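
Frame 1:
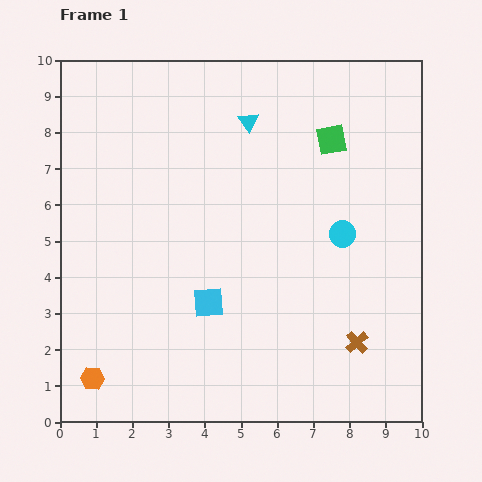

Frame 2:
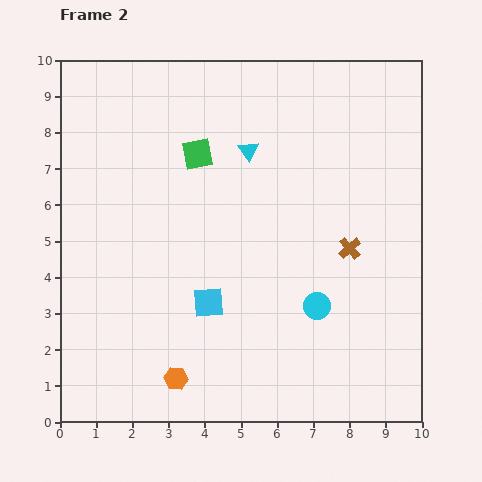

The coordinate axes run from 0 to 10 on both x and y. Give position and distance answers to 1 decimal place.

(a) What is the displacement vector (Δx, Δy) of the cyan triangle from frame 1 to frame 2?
(0.0, -0.8)

The cyan triangle was at (5.2, 8.3) in frame 1 and (5.2, 7.5) in frame 2.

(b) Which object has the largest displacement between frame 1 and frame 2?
the green square

(moved 3.7; next 2.6)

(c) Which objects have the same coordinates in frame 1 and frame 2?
the cyan square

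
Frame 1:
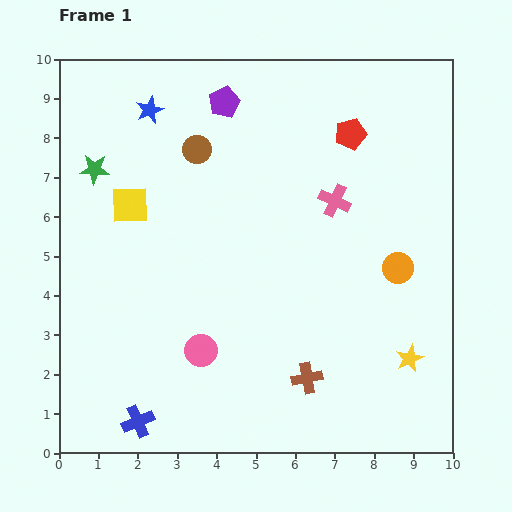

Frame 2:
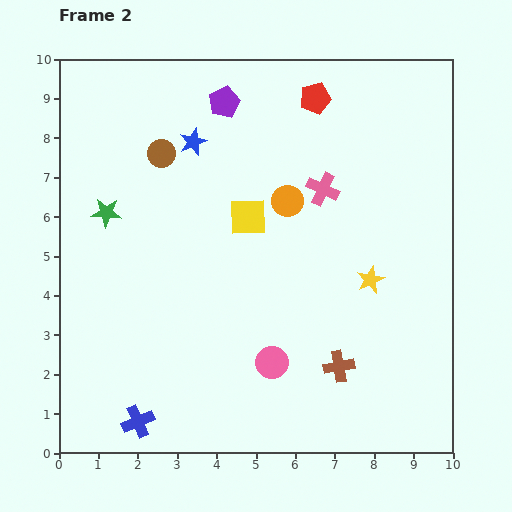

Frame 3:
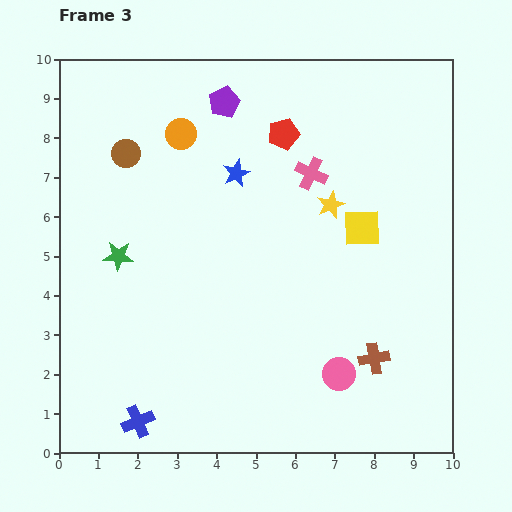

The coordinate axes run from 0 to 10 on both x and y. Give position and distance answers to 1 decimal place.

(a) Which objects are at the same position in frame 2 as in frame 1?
the purple pentagon, the blue cross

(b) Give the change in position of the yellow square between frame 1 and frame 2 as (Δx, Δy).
(3.0, -0.3)

The yellow square was at (1.8, 6.3) in frame 1 and (4.8, 6.0) in frame 2.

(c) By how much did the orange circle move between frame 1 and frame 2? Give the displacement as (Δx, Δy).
(-2.8, 1.7)

The orange circle was at (8.6, 4.7) in frame 1 and (5.8, 6.4) in frame 2.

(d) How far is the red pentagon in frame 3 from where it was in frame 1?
1.7

The red pentagon moved from (7.4, 8.1) to (5.7, 8.1), a distance of √(1.7² + 0.0²) ≈ 1.7.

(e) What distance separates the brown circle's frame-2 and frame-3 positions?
0.9

The brown circle moved from (2.6, 7.6) to (1.7, 7.6), a distance of √(0.9² + 0.0²) ≈ 0.9.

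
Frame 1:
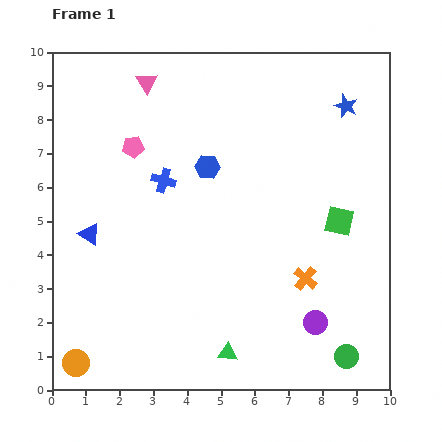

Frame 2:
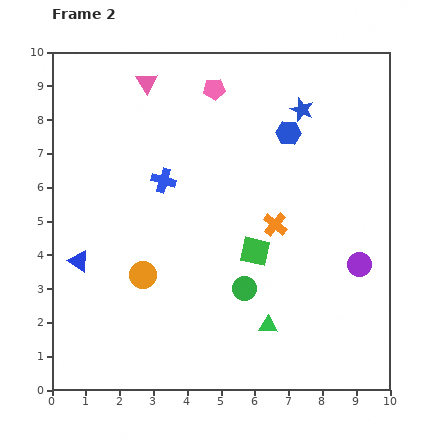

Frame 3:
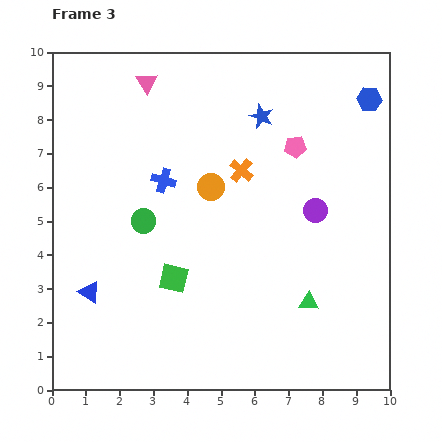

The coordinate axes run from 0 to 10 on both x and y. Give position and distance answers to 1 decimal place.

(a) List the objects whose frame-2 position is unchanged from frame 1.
the pink triangle, the blue cross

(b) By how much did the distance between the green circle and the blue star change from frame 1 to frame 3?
-2.7

Distance in frame 1: 7.4. Distance in frame 3: 4.7.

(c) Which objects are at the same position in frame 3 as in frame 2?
the pink triangle, the blue cross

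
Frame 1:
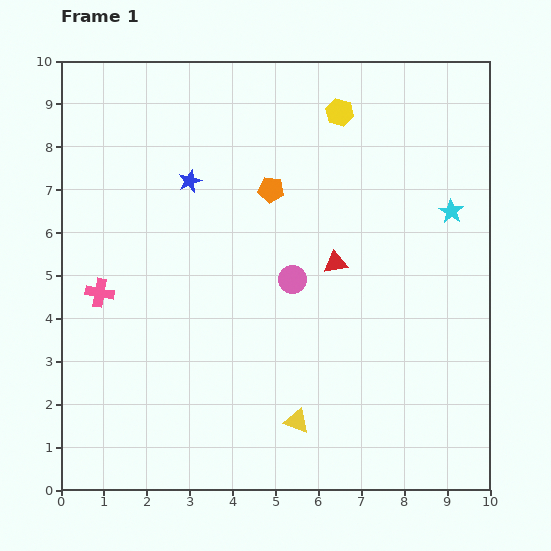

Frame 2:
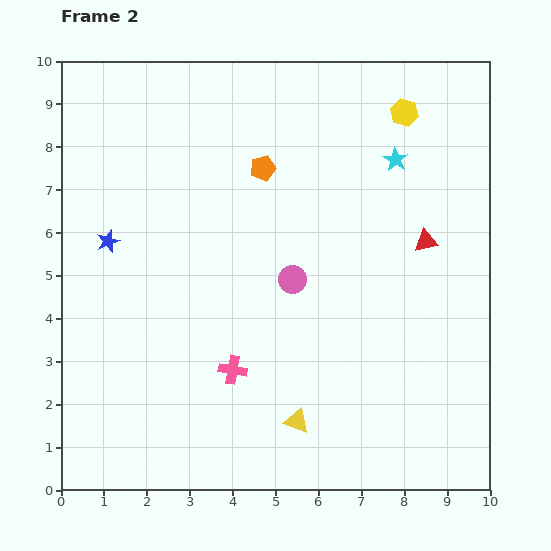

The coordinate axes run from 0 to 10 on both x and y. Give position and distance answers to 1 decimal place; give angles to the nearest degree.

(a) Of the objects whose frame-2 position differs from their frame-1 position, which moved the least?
the orange pentagon

(moved 0.5)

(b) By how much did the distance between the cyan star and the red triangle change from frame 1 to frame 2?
-1.0

Distance in frame 1: 3.0. Distance in frame 2: 2.0.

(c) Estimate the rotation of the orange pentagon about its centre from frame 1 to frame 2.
21° counter-clockwise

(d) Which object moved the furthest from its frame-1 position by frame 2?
the pink cross

(moved 3.6; next 2.4)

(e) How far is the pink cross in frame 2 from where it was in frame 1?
3.6

The pink cross moved from (0.9, 4.6) to (4.0, 2.8), a distance of √(3.1² + 1.8²) ≈ 3.6.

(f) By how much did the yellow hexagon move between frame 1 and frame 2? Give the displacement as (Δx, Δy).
(1.5, 0.0)

The yellow hexagon was at (6.5, 8.8) in frame 1 and (8.0, 8.8) in frame 2.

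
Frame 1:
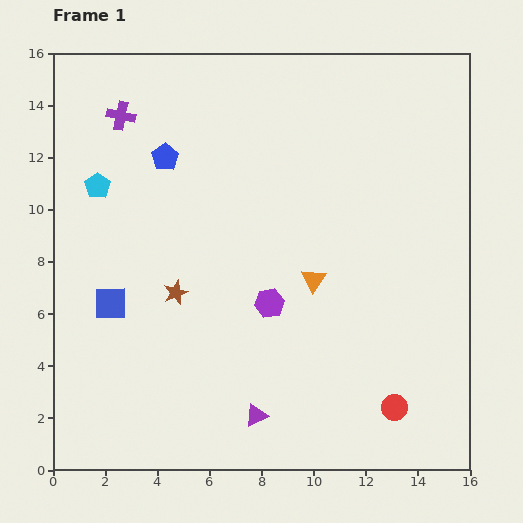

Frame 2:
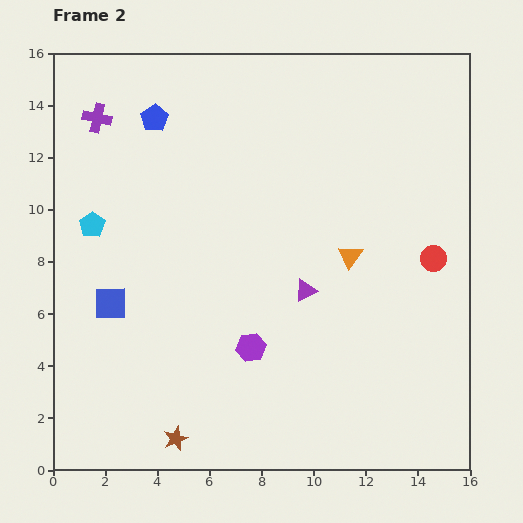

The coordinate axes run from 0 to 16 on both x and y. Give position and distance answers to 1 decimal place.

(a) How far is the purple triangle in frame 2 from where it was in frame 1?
5.2

The purple triangle moved from (7.8, 2.1) to (9.7, 6.9), a distance of √(1.9² + 4.8²) ≈ 5.2.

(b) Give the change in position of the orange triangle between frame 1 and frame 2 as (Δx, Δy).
(1.4, 0.9)

The orange triangle was at (10.0, 7.3) in frame 1 and (11.4, 8.2) in frame 2.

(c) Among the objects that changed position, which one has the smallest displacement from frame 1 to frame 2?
the purple cross

(moved 0.9)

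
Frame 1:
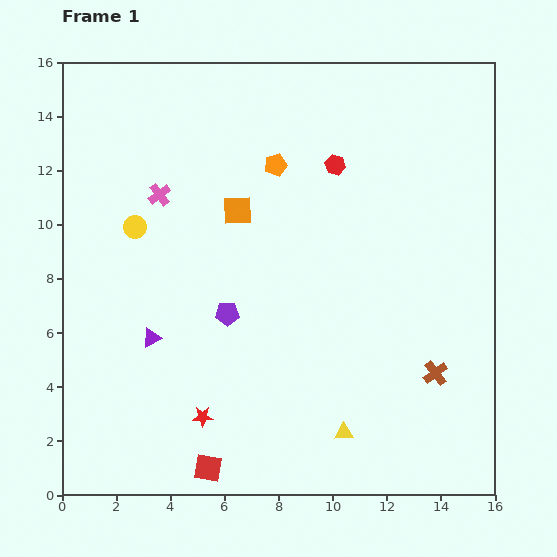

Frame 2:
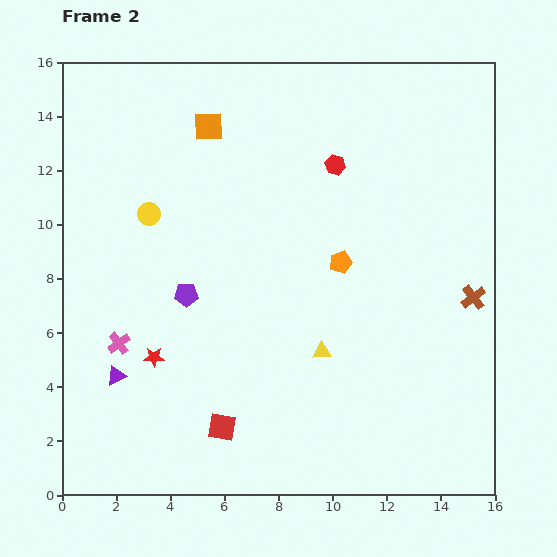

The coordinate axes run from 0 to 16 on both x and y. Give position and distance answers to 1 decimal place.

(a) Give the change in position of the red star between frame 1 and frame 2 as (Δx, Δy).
(-1.8, 2.2)

The red star was at (5.2, 2.9) in frame 1 and (3.4, 5.1) in frame 2.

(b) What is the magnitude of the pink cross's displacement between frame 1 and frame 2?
5.7

The pink cross moved from (3.6, 11.1) to (2.1, 5.6), a distance of √(1.5² + 5.5²) ≈ 5.7.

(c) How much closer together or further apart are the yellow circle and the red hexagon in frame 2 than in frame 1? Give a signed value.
-0.6

Distance in frame 1: 7.7. Distance in frame 2: 7.1.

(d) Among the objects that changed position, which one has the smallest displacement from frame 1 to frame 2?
the yellow circle

(moved 0.7)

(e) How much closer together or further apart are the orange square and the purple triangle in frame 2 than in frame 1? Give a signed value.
+4.1

Distance in frame 1: 5.7. Distance in frame 2: 9.8.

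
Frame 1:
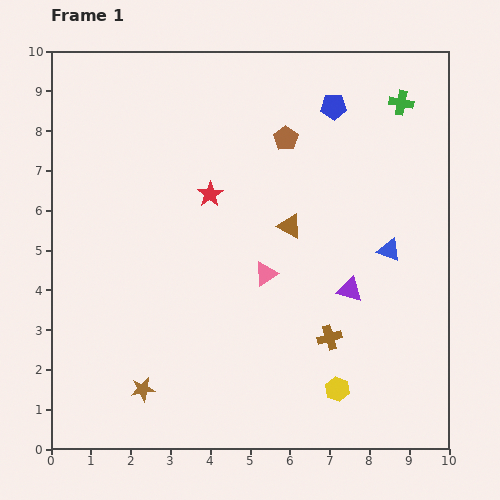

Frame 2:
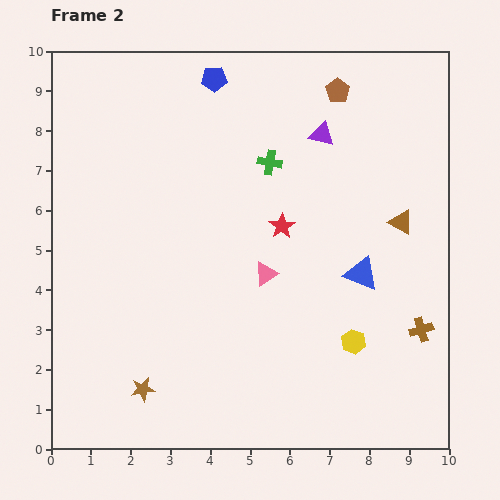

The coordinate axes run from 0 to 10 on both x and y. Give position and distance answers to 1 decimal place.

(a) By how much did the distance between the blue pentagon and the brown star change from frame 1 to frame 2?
-0.6

Distance in frame 1: 8.6. Distance in frame 2: 8.0.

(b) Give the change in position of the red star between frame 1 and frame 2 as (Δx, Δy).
(1.8, -0.8)

The red star was at (4.0, 6.4) in frame 1 and (5.8, 5.6) in frame 2.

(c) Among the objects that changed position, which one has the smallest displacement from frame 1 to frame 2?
the blue triangle

(moved 0.9)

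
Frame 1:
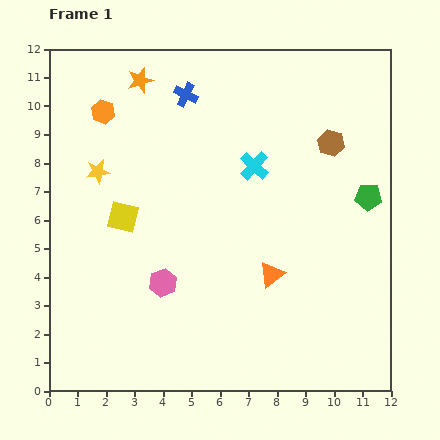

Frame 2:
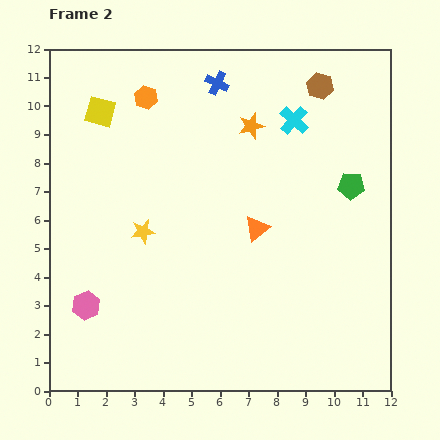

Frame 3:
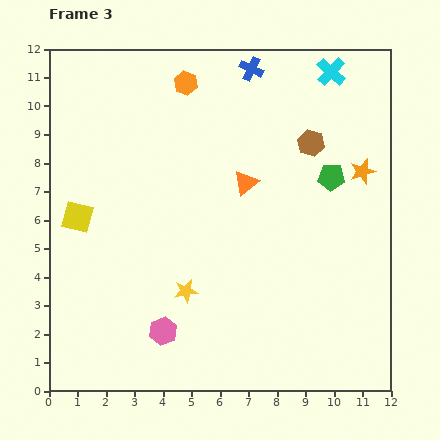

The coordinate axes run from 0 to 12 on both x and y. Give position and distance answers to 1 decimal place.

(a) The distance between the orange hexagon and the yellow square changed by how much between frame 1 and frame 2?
-2.1

Distance in frame 1: 3.8. Distance in frame 2: 1.7.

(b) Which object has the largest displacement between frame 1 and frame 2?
the orange star

(moved 4.2; next 3.8)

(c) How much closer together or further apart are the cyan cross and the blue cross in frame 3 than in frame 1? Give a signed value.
-0.7

Distance in frame 1: 3.5. Distance in frame 3: 2.8.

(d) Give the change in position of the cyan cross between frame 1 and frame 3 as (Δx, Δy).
(2.7, 3.3)

The cyan cross was at (7.2, 7.9) in frame 1 and (9.9, 11.2) in frame 3.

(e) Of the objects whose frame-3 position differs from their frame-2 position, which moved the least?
the green pentagon

(moved 0.8)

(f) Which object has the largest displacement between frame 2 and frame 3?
the orange star

(moved 4.2; next 3.8)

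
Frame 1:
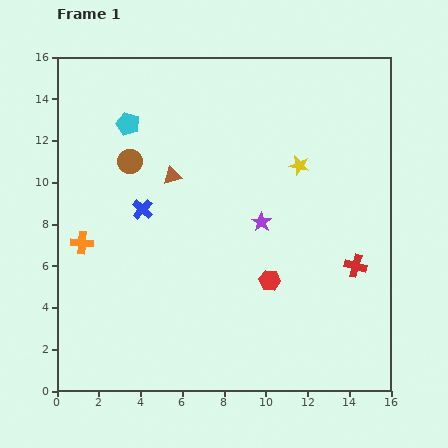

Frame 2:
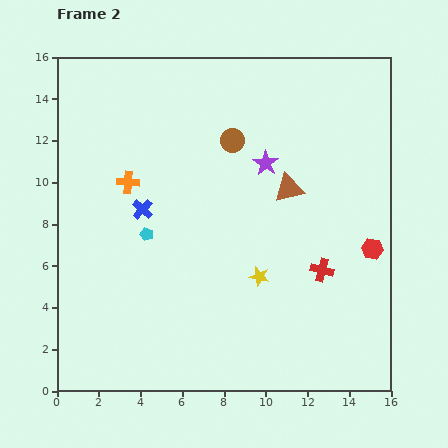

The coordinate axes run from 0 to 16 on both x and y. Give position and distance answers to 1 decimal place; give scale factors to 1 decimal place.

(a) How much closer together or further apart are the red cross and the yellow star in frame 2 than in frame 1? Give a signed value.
-2.5

Distance in frame 1: 5.5. Distance in frame 2: 3.0.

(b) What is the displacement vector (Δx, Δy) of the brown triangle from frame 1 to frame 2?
(5.6, -0.6)

The brown triangle was at (5.5, 10.3) in frame 1 and (11.1, 9.7) in frame 2.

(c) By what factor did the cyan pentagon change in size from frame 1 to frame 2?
0.6×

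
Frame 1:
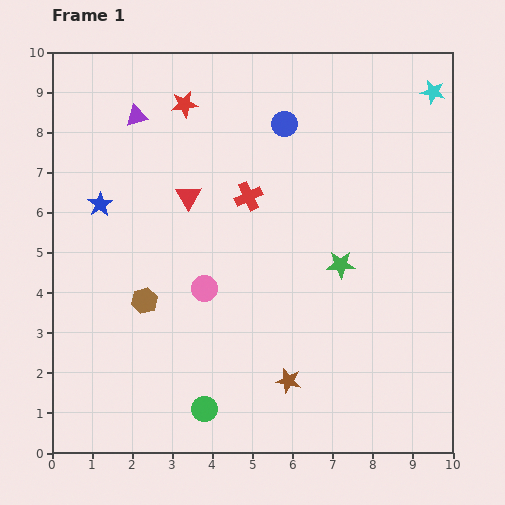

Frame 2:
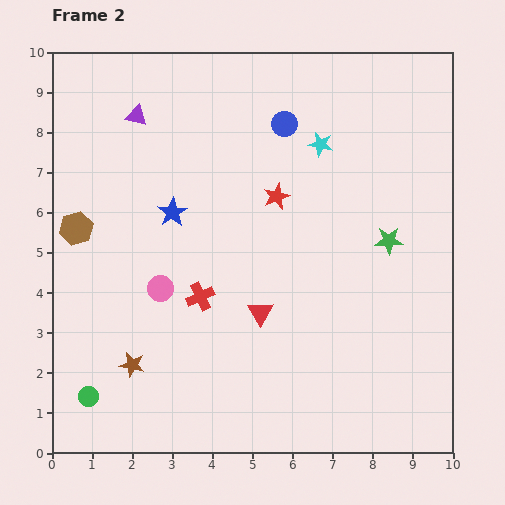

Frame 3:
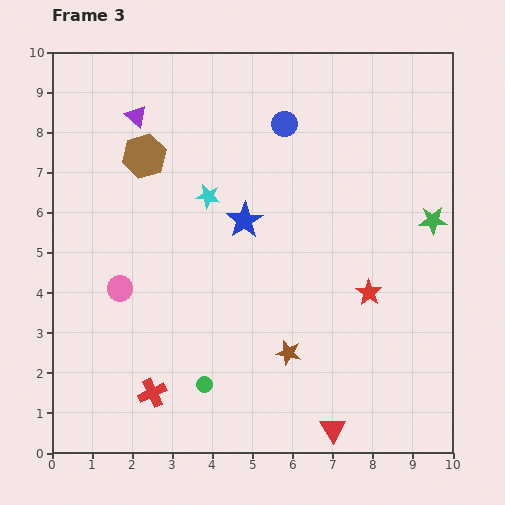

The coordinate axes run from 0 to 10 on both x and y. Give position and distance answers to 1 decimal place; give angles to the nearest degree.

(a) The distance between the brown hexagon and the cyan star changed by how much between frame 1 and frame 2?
-2.4

Distance in frame 1: 8.9. Distance in frame 2: 6.5.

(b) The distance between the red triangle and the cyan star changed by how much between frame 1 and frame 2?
-2.1

Distance in frame 1: 6.6. Distance in frame 2: 4.5.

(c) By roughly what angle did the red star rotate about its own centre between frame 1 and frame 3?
31° counter-clockwise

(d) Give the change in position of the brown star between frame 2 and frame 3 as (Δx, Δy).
(3.9, 0.3)

The brown star was at (2.0, 2.2) in frame 2 and (5.9, 2.5) in frame 3.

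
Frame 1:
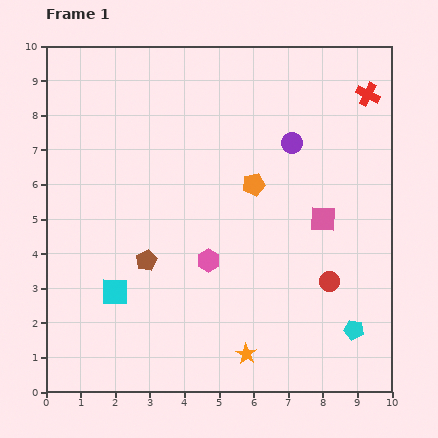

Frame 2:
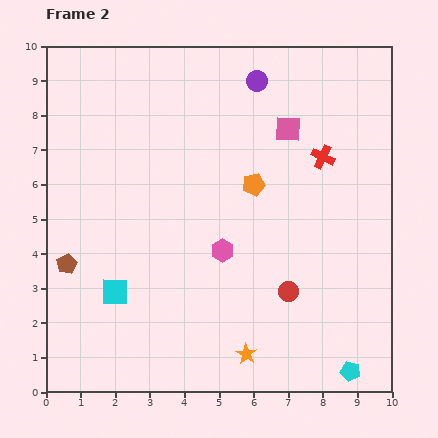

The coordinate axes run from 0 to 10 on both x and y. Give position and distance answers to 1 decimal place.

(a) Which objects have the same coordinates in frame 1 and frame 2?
the orange pentagon, the cyan square, the orange star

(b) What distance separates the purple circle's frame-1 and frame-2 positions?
2.1

The purple circle moved from (7.1, 7.2) to (6.1, 9.0), a distance of √(1.0² + 1.8²) ≈ 2.1.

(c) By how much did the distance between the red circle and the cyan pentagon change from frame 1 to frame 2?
+1.3

Distance in frame 1: 1.6. Distance in frame 2: 2.9.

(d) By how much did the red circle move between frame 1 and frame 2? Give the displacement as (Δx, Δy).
(-1.2, -0.3)

The red circle was at (8.2, 3.2) in frame 1 and (7.0, 2.9) in frame 2.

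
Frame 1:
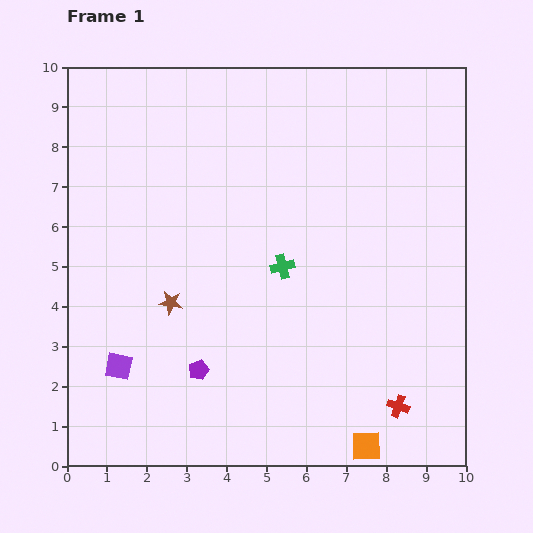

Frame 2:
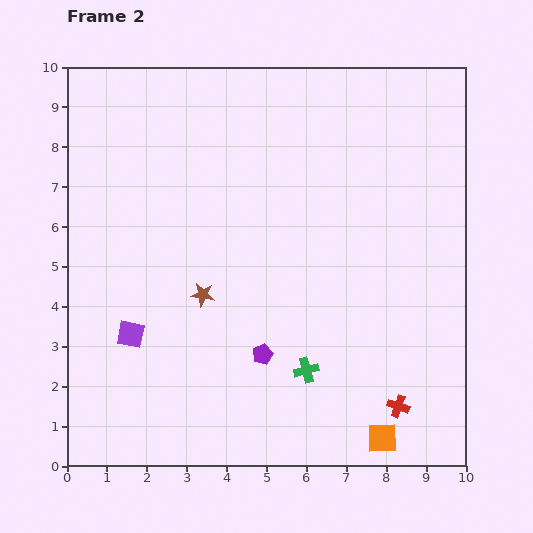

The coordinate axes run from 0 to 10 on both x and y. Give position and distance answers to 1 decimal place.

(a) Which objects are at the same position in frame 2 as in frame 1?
the red cross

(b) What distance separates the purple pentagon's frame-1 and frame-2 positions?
1.6

The purple pentagon moved from (3.3, 2.4) to (4.9, 2.8), a distance of √(1.6² + 0.4²) ≈ 1.6.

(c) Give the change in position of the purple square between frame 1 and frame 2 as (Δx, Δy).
(0.3, 0.8)

The purple square was at (1.3, 2.5) in frame 1 and (1.6, 3.3) in frame 2.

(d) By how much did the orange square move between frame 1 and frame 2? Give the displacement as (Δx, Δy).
(0.4, 0.2)

The orange square was at (7.5, 0.5) in frame 1 and (7.9, 0.7) in frame 2.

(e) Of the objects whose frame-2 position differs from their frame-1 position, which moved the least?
the orange square

(moved 0.4)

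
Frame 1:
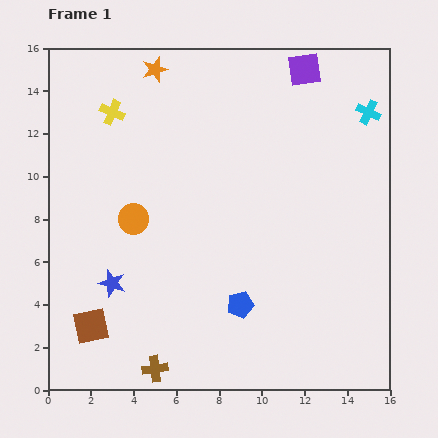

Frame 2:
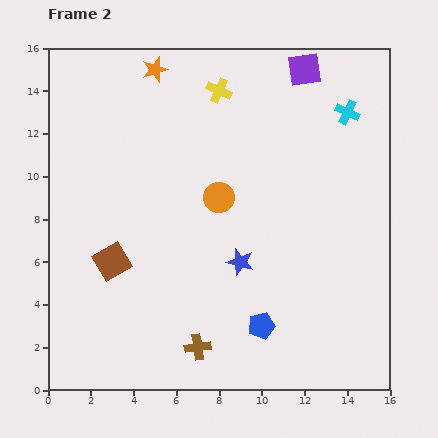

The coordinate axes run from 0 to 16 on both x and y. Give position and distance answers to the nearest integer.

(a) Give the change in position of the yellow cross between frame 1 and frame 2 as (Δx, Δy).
(5, 1)

The yellow cross was at (3, 13) in frame 1 and (8, 14) in frame 2.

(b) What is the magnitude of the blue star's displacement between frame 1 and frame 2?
6

The blue star moved from (3, 5) to (9, 6), a distance of √(6² + 1²) ≈ 6.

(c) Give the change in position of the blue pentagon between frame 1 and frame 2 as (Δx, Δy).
(1, -1)

The blue pentagon was at (9, 4) in frame 1 and (10, 3) in frame 2.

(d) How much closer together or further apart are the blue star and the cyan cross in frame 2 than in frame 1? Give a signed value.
-5

Distance in frame 1: 14. Distance in frame 2: 9.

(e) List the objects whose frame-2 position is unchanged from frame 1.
the purple square, the orange star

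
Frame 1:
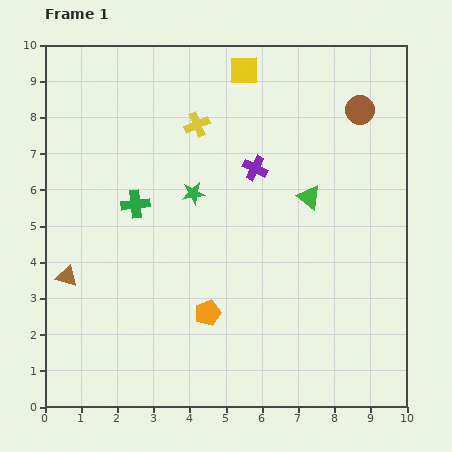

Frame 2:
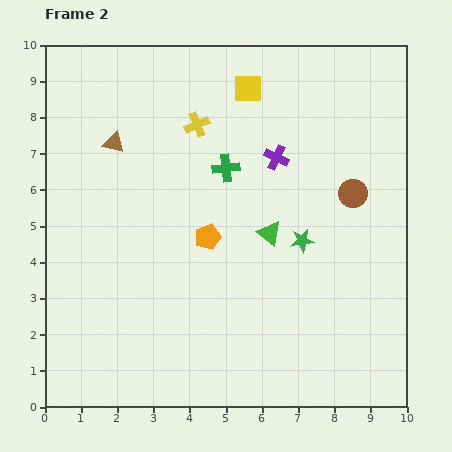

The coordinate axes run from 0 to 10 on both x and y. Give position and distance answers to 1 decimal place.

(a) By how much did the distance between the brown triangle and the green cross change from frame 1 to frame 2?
+0.4

Distance in frame 1: 2.8. Distance in frame 2: 3.2.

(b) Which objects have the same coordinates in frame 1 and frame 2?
the yellow cross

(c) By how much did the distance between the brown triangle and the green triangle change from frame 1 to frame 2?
-2.1

Distance in frame 1: 7.1. Distance in frame 2: 5.0.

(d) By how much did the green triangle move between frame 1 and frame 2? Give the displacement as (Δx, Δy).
(-1.1, -1.0)

The green triangle was at (7.3, 5.8) in frame 1 and (6.2, 4.8) in frame 2.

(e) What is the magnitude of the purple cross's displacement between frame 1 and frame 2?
0.7

The purple cross moved from (5.8, 6.6) to (6.4, 6.9), a distance of √(0.6² + 0.3²) ≈ 0.7.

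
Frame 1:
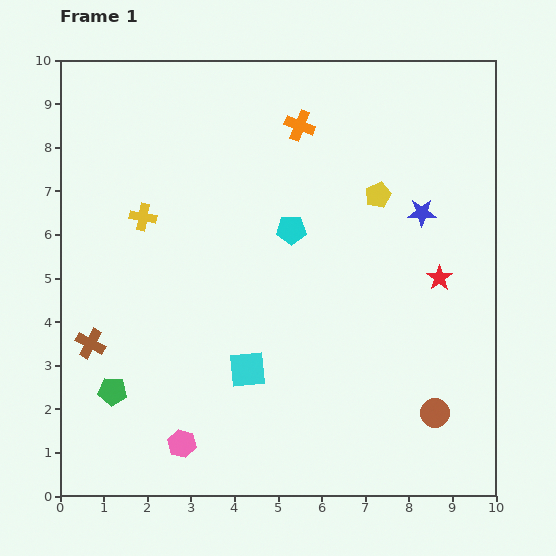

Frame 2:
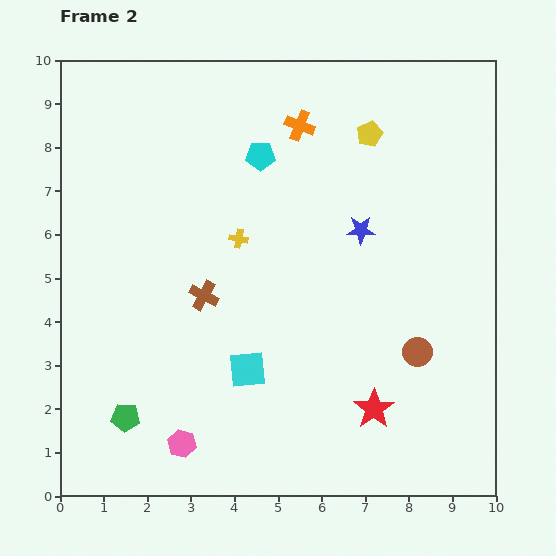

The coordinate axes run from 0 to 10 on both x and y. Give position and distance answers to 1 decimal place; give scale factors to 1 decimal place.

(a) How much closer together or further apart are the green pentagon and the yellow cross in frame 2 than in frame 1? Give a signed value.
+0.8

Distance in frame 1: 4.1. Distance in frame 2: 4.9.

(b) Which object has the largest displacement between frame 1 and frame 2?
the red star

(moved 3.4; next 2.8)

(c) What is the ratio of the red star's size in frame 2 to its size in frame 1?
1.6×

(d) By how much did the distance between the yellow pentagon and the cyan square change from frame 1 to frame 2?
+1.1

Distance in frame 1: 5.0. Distance in frame 2: 6.1.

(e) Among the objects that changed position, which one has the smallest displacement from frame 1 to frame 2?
the green pentagon

(moved 0.7)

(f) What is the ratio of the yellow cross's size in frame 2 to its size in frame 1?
0.7×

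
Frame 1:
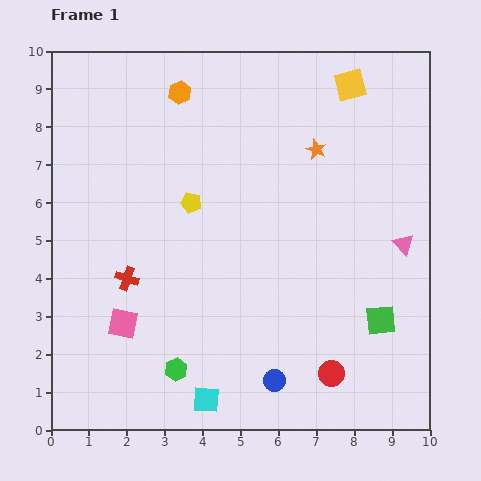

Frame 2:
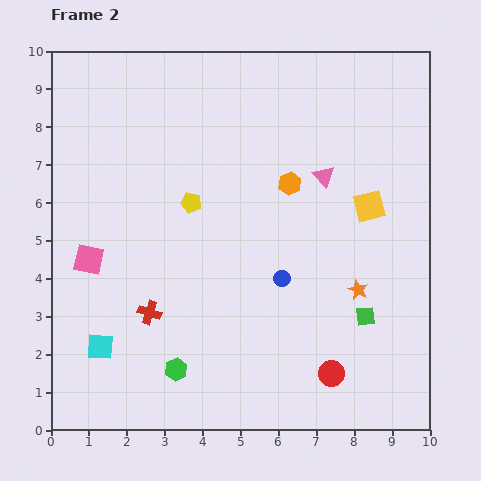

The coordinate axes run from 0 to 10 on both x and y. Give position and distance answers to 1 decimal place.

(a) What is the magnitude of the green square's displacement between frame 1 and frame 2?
0.4

The green square moved from (8.7, 2.9) to (8.3, 3.0), a distance of √(0.4² + 0.1²) ≈ 0.4.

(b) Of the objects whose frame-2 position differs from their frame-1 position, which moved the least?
the green square

(moved 0.4)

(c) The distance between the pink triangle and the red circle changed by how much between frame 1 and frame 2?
+1.3

Distance in frame 1: 3.9. Distance in frame 2: 5.2.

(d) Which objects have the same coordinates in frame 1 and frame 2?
the green hexagon, the yellow pentagon, the red circle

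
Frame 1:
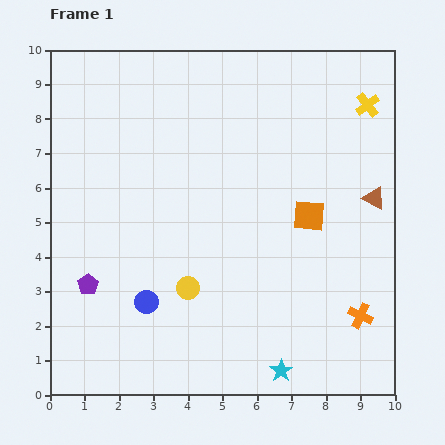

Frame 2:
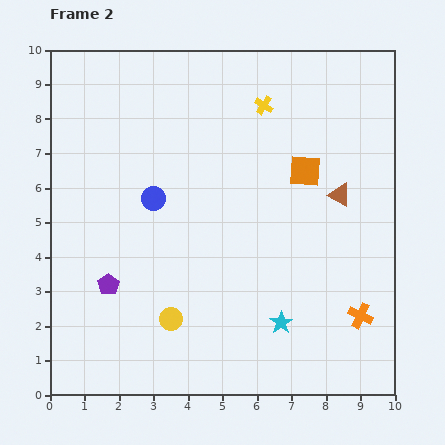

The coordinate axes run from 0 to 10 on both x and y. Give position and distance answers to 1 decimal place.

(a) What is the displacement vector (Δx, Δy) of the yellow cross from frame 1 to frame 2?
(-3.0, 0.0)

The yellow cross was at (9.2, 8.4) in frame 1 and (6.2, 8.4) in frame 2.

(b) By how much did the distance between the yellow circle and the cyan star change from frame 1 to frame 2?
-0.4

Distance in frame 1: 3.6. Distance in frame 2: 3.2.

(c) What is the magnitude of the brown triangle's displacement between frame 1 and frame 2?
1.0

The brown triangle moved from (9.4, 5.7) to (8.4, 5.8), a distance of √(1.0² + 0.1²) ≈ 1.0.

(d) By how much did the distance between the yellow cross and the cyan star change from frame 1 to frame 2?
-1.8

Distance in frame 1: 8.1. Distance in frame 2: 6.3.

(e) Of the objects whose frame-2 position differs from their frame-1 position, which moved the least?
the purple pentagon

(moved 0.6)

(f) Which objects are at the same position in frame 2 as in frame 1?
the orange cross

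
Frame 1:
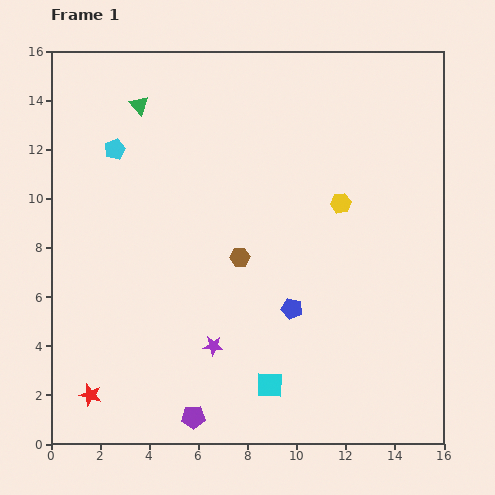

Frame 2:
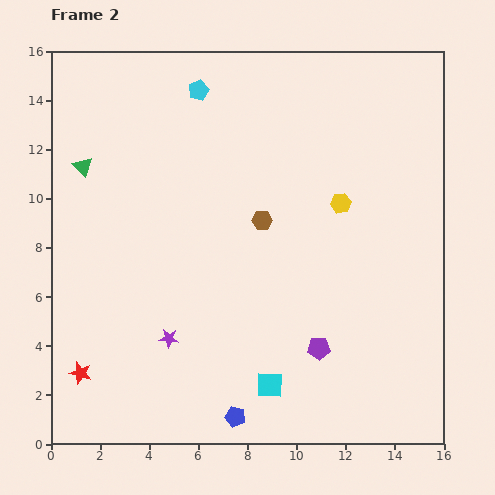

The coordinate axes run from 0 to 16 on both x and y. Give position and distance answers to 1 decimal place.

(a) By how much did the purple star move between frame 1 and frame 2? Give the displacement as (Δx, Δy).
(-1.8, 0.3)

The purple star was at (6.6, 4.0) in frame 1 and (4.8, 4.3) in frame 2.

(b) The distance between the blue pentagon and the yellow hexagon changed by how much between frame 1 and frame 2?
+5.0

Distance in frame 1: 4.7. Distance in frame 2: 9.7.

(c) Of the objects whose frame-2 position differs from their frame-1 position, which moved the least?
the red star

(moved 1.0)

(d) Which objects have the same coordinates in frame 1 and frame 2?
the yellow hexagon, the cyan square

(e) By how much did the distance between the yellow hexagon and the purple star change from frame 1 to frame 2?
+1.1

Distance in frame 1: 7.8. Distance in frame 2: 8.9.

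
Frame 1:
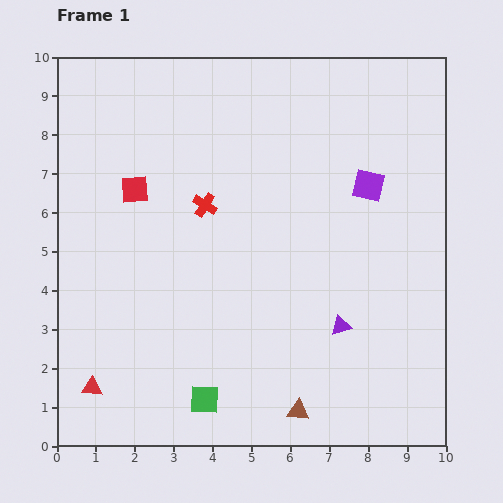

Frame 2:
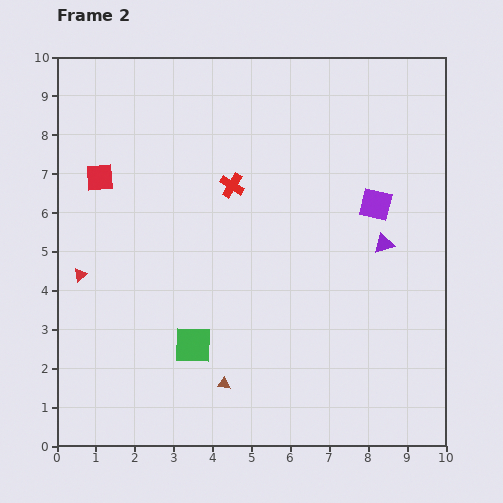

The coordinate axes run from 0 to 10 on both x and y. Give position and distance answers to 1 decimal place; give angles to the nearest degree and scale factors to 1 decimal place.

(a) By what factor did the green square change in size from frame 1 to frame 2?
1.3×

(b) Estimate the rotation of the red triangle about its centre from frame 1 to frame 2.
43° counter-clockwise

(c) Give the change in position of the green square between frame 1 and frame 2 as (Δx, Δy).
(-0.3, 1.4)

The green square was at (3.8, 1.2) in frame 1 and (3.5, 2.6) in frame 2.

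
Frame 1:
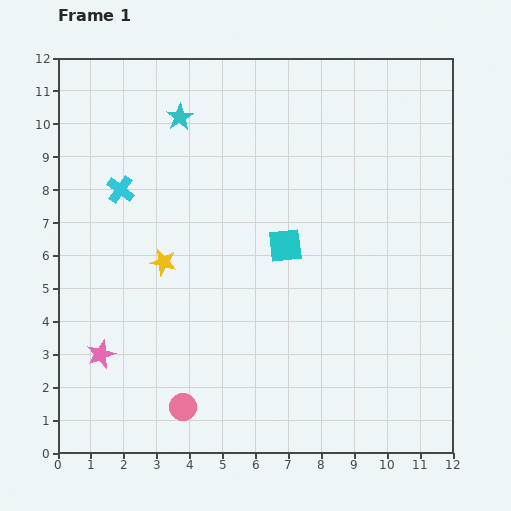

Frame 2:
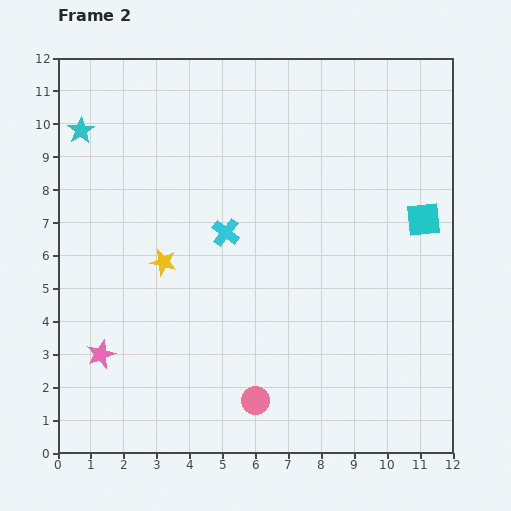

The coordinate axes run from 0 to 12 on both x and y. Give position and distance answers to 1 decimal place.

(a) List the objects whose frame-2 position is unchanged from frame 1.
the pink star, the yellow star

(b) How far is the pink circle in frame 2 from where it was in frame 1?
2.2

The pink circle moved from (3.8, 1.4) to (6.0, 1.6), a distance of √(2.2² + 0.2²) ≈ 2.2.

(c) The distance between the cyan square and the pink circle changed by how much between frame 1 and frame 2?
+1.7

Distance in frame 1: 5.8. Distance in frame 2: 7.5.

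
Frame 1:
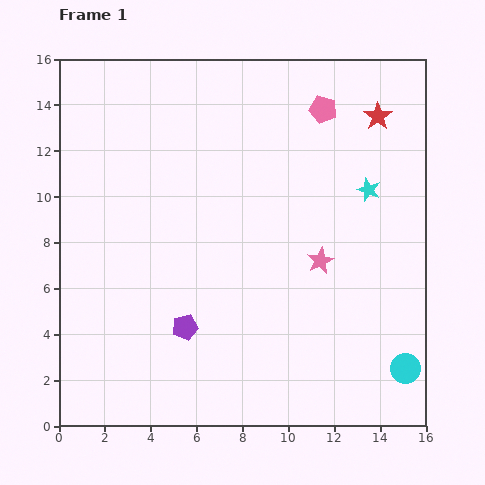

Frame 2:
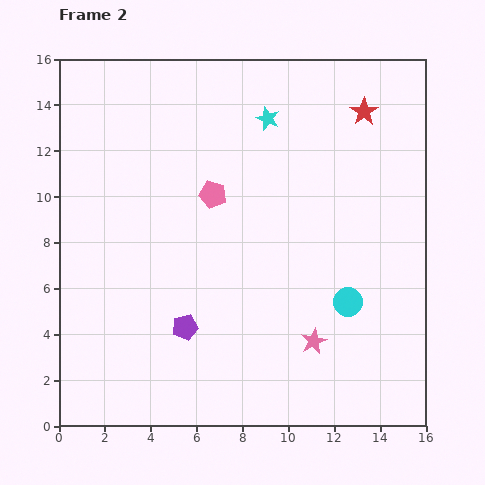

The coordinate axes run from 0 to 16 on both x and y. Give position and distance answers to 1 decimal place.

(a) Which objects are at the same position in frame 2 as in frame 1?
the purple pentagon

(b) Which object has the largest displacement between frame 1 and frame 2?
the pink pentagon

(moved 6.1; next 5.4)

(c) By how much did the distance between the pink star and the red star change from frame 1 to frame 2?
+3.4

Distance in frame 1: 6.8. Distance in frame 2: 10.2.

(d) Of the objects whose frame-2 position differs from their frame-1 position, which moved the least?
the red star

(moved 0.6)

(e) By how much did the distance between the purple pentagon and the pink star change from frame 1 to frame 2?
-1.0

Distance in frame 1: 6.6. Distance in frame 2: 5.6.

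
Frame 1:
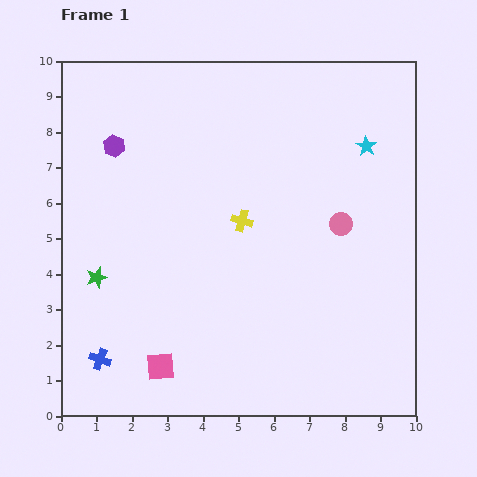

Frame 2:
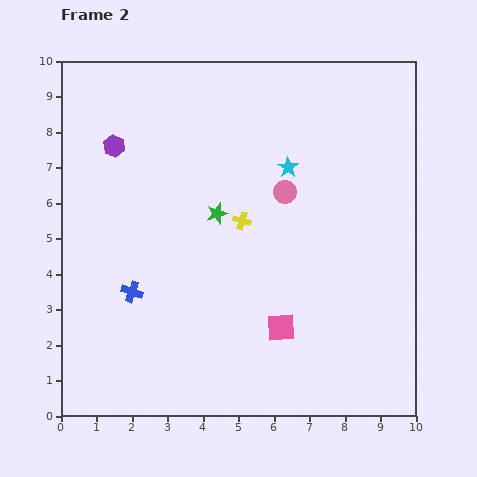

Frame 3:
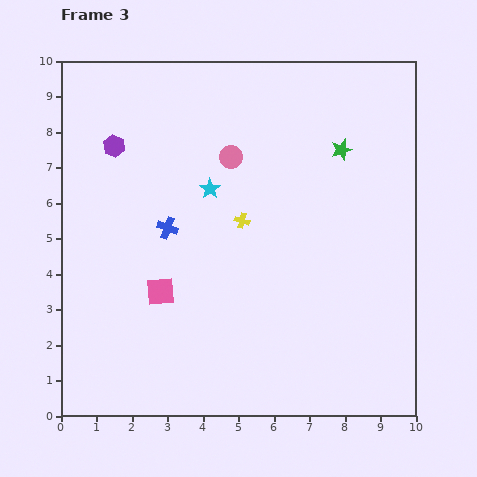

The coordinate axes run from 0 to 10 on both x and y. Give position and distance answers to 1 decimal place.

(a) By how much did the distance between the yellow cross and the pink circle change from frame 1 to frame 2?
-1.4

Distance in frame 1: 2.8. Distance in frame 2: 1.4.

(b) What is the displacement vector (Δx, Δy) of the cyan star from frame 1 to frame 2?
(-2.2, -0.6)

The cyan star was at (8.6, 7.6) in frame 1 and (6.4, 7.0) in frame 2.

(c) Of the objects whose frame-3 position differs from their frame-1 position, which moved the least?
the pink square

(moved 2.1)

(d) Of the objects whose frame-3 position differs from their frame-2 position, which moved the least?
the pink circle

(moved 1.8)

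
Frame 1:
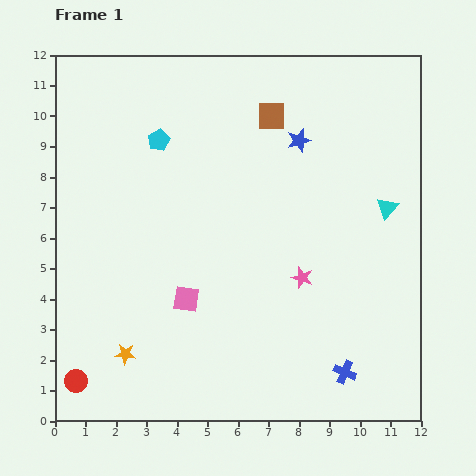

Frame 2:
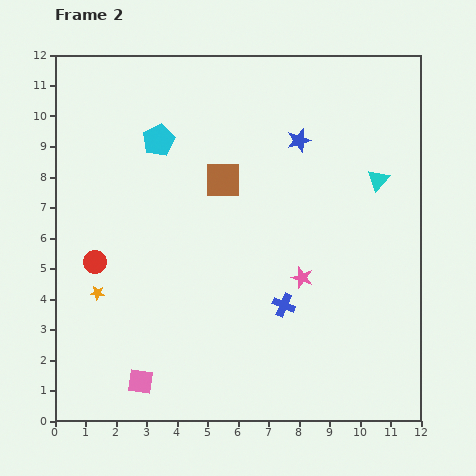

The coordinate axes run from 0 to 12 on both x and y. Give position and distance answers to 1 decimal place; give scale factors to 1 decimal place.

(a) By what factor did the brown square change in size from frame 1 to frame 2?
1.3×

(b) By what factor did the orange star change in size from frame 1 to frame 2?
0.7×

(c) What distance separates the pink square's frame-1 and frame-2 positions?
3.1

The pink square moved from (4.3, 4.0) to (2.8, 1.3), a distance of √(1.5² + 2.7²) ≈ 3.1.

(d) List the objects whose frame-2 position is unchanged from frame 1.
the cyan pentagon, the blue star, the pink star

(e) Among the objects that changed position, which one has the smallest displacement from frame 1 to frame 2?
the cyan triangle

(moved 0.9)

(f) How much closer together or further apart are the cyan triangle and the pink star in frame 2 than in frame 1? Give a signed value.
+0.5

Distance in frame 1: 3.6. Distance in frame 2: 4.1.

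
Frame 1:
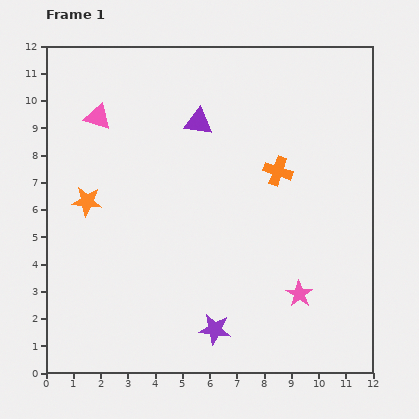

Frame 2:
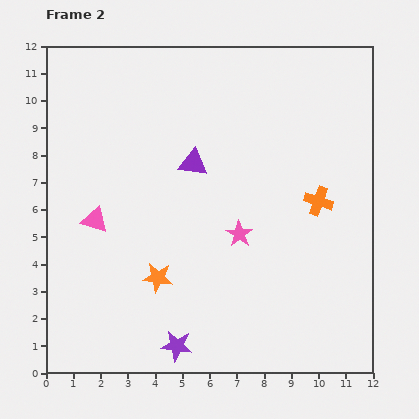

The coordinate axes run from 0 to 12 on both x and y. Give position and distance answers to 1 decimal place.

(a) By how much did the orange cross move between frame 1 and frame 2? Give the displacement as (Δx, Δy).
(1.5, -1.1)

The orange cross was at (8.5, 7.4) in frame 1 and (10.0, 6.3) in frame 2.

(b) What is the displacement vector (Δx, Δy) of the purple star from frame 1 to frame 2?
(-1.4, -0.6)

The purple star was at (6.2, 1.6) in frame 1 and (4.8, 1.0) in frame 2.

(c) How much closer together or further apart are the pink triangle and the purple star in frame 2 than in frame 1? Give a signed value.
-3.4

Distance in frame 1: 8.9. Distance in frame 2: 5.5.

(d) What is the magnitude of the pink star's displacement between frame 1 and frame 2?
3.1

The pink star moved from (9.3, 2.9) to (7.1, 5.1), a distance of √(2.2² + 2.2²) ≈ 3.1.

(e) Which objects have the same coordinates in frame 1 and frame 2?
none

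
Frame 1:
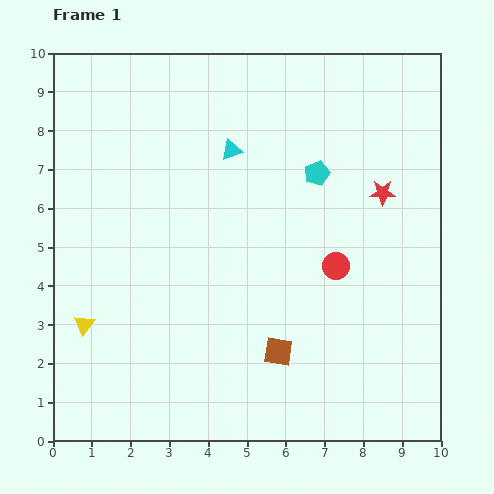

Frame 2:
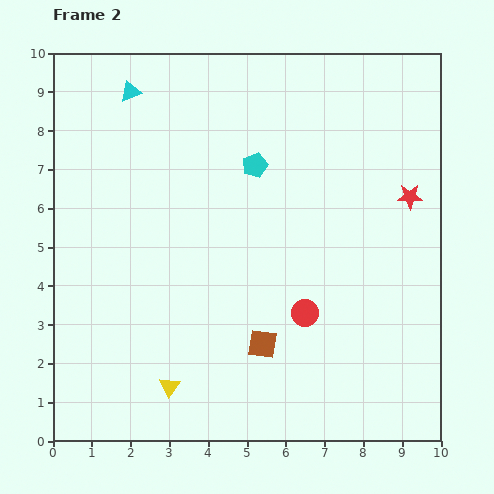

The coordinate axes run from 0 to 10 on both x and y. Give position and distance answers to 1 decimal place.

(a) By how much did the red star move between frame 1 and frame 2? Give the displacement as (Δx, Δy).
(0.7, -0.1)

The red star was at (8.5, 6.4) in frame 1 and (9.2, 6.3) in frame 2.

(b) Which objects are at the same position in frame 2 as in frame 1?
none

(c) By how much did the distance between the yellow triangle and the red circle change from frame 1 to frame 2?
-2.7

Distance in frame 1: 6.7. Distance in frame 2: 4.0.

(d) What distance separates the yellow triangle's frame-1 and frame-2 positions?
2.7

The yellow triangle moved from (0.8, 3.0) to (3.0, 1.4), a distance of √(2.2² + 1.6²) ≈ 2.7.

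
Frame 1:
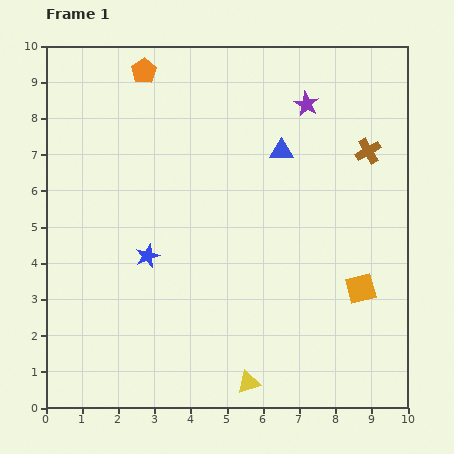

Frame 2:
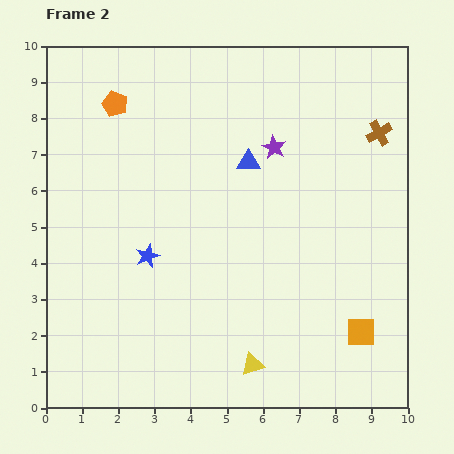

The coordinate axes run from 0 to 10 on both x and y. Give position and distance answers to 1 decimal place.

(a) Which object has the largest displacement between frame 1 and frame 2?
the purple star

(moved 1.5; next 1.2)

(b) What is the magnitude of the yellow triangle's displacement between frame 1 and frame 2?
0.5

The yellow triangle moved from (5.6, 0.7) to (5.7, 1.2), a distance of √(0.1² + 0.5²) ≈ 0.5.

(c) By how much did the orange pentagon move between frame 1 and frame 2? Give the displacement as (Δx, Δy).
(-0.8, -0.9)

The orange pentagon was at (2.7, 9.3) in frame 1 and (1.9, 8.4) in frame 2.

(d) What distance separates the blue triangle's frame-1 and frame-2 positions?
0.9

The blue triangle moved from (6.5, 7.1) to (5.6, 6.8), a distance of √(0.9² + 0.3²) ≈ 0.9.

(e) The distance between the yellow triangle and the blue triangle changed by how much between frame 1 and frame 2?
-0.9

Distance in frame 1: 6.5. Distance in frame 2: 5.6.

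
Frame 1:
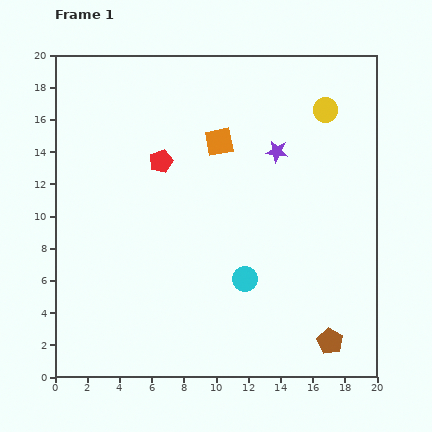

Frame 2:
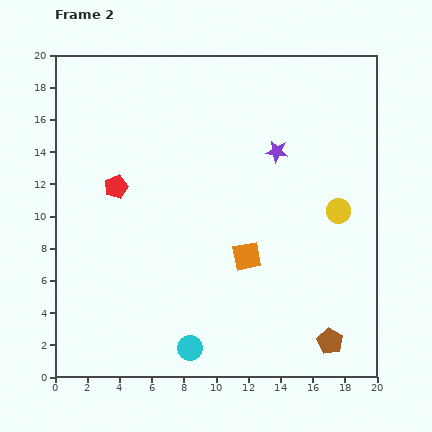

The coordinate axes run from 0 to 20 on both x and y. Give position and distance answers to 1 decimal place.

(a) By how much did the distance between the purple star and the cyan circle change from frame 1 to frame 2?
+5.2

Distance in frame 1: 8.1. Distance in frame 2: 13.3.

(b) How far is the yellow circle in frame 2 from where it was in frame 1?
6.4

The yellow circle moved from (16.8, 16.6) to (17.6, 10.3), a distance of √(0.8² + 6.3²) ≈ 6.4.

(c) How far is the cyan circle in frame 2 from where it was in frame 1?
5.5

The cyan circle moved from (11.8, 6.1) to (8.4, 1.8), a distance of √(3.4² + 4.3²) ≈ 5.5.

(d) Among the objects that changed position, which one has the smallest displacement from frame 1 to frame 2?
the red pentagon

(moved 3.2)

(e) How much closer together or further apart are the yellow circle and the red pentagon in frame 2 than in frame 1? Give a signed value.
+3.2

Distance in frame 1: 10.7. Distance in frame 2: 13.9.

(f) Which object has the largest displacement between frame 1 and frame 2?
the orange square

(moved 7.3; next 6.4)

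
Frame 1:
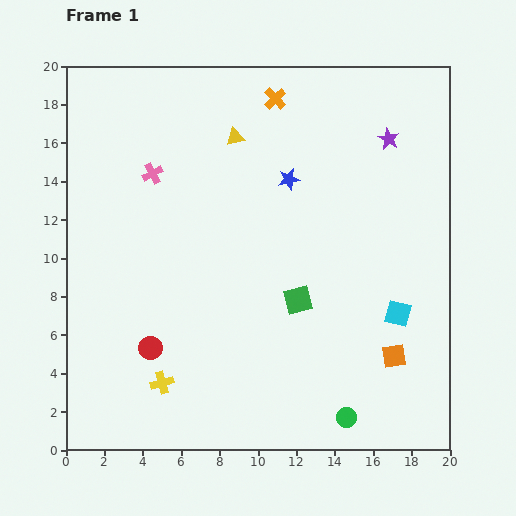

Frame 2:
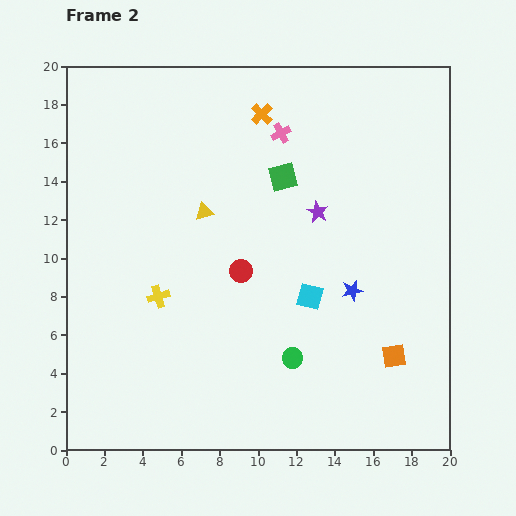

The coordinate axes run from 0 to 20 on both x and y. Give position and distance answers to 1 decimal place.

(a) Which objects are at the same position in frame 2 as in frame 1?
the orange square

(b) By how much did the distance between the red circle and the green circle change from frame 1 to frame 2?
-5.6

Distance in frame 1: 10.8. Distance in frame 2: 5.2.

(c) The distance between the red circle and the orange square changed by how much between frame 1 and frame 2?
-3.6

Distance in frame 1: 12.7. Distance in frame 2: 9.1.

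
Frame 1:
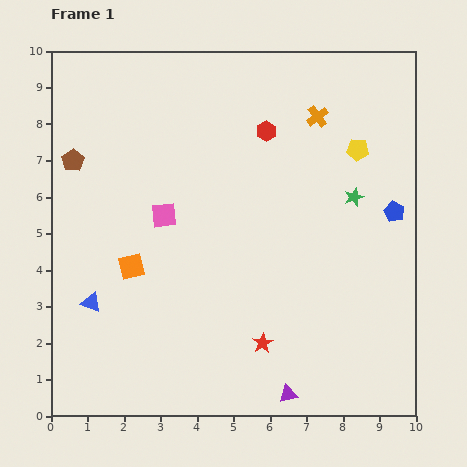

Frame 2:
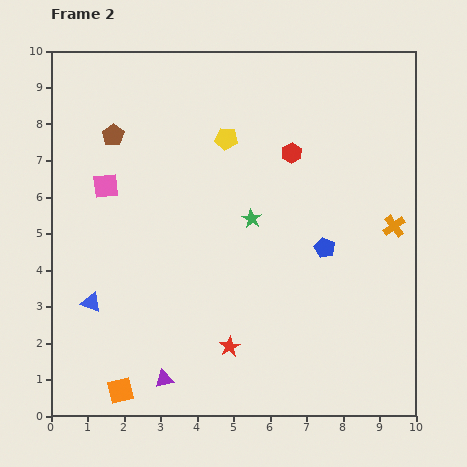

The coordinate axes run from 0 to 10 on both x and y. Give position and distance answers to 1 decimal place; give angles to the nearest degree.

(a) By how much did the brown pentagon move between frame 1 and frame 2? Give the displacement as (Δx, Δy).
(1.1, 0.7)

The brown pentagon was at (0.6, 7.0) in frame 1 and (1.7, 7.7) in frame 2.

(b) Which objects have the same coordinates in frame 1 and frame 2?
the blue triangle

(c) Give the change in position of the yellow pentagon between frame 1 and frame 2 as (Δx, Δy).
(-3.6, 0.3)

The yellow pentagon was at (8.4, 7.3) in frame 1 and (4.8, 7.6) in frame 2.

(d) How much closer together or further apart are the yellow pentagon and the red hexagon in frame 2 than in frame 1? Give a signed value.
-0.7

Distance in frame 1: 2.5. Distance in frame 2: 1.8.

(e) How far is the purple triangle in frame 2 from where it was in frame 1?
3.4

The purple triangle moved from (6.5, 0.6) to (3.1, 1.0), a distance of √(3.4² + 0.4²) ≈ 3.4.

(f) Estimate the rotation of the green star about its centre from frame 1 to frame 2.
24° counter-clockwise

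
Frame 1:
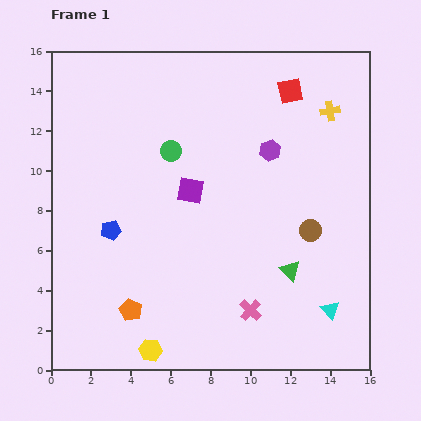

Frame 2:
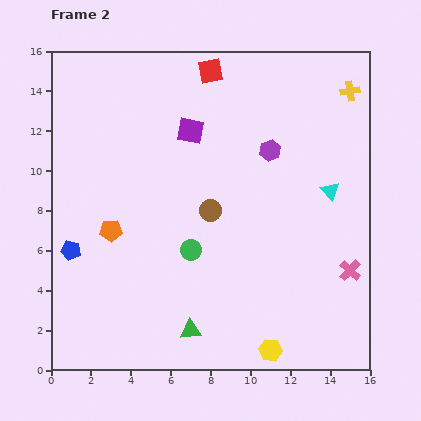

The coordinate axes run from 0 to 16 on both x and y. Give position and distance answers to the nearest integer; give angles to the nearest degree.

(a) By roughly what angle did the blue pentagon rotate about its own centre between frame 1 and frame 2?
24° clockwise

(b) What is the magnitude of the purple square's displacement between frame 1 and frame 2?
3

The purple square moved from (7, 9) to (7, 12), a distance of √(0² + 3²) ≈ 3.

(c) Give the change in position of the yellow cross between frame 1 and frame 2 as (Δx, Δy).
(1, 1)

The yellow cross was at (14, 13) in frame 1 and (15, 14) in frame 2.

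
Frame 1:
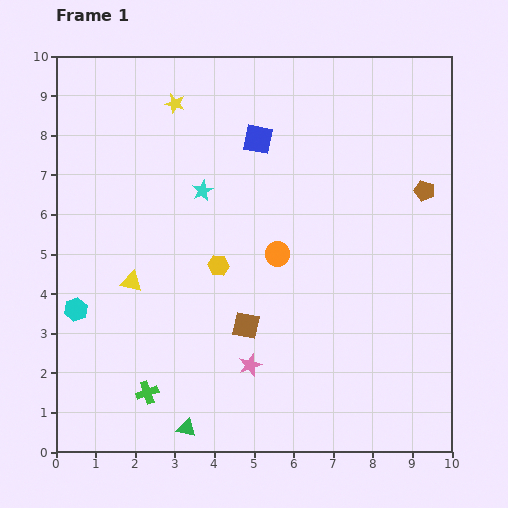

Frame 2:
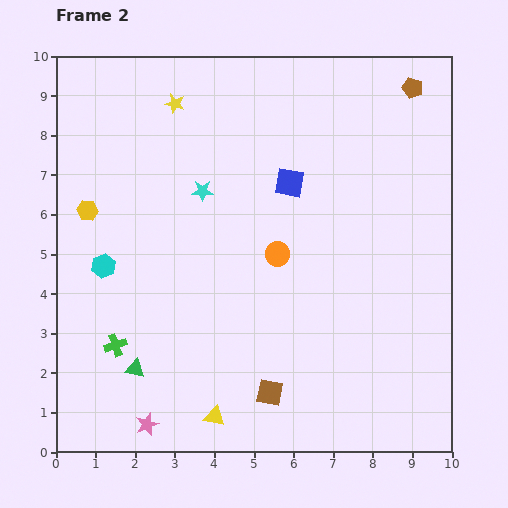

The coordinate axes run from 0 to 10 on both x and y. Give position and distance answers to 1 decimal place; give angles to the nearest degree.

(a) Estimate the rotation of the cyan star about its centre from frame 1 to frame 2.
28° clockwise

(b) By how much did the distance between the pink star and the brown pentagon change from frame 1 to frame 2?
+4.6

Distance in frame 1: 6.2. Distance in frame 2: 10.8.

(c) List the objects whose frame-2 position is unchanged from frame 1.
the yellow star, the cyan star, the orange circle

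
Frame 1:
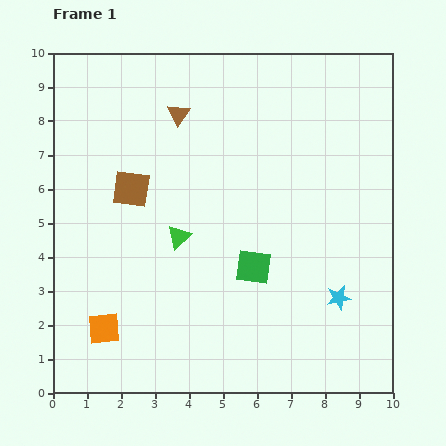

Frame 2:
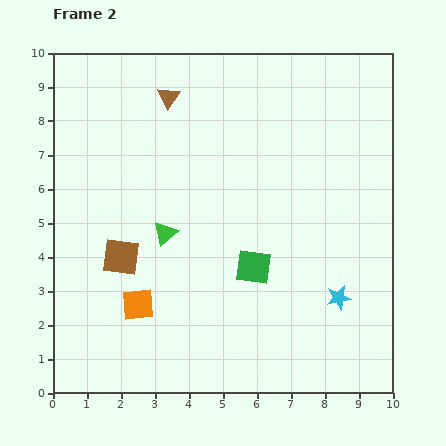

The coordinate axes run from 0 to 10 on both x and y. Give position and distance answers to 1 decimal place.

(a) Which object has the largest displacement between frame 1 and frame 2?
the brown square

(moved 2.0; next 1.2)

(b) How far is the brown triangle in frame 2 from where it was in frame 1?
0.6

The brown triangle moved from (3.7, 8.2) to (3.4, 8.7), a distance of √(0.3² + 0.5²) ≈ 0.6.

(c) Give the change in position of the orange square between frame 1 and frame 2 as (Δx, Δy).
(1.0, 0.7)

The orange square was at (1.5, 1.9) in frame 1 and (2.5, 2.6) in frame 2.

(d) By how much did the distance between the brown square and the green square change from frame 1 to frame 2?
-0.4

Distance in frame 1: 4.3. Distance in frame 2: 3.9.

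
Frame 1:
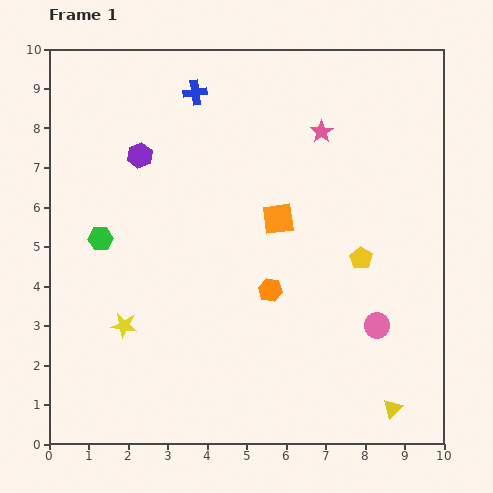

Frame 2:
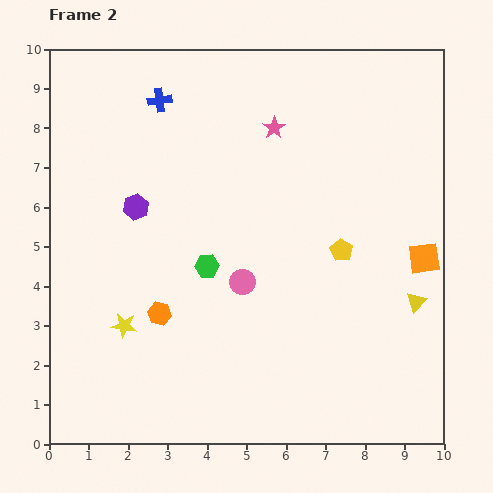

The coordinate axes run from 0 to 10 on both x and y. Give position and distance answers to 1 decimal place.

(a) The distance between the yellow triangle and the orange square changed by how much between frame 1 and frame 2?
-4.5

Distance in frame 1: 5.6. Distance in frame 2: 1.1.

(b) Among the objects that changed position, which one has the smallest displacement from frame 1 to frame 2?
the yellow pentagon

(moved 0.5)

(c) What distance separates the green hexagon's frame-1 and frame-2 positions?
2.8

The green hexagon moved from (1.3, 5.2) to (4.0, 4.5), a distance of √(2.7² + 0.7²) ≈ 2.8.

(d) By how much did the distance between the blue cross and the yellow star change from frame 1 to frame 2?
-0.4

Distance in frame 1: 6.2. Distance in frame 2: 5.8.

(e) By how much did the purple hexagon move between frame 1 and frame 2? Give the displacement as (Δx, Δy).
(-0.1, -1.3)

The purple hexagon was at (2.3, 7.3) in frame 1 and (2.2, 6.0) in frame 2.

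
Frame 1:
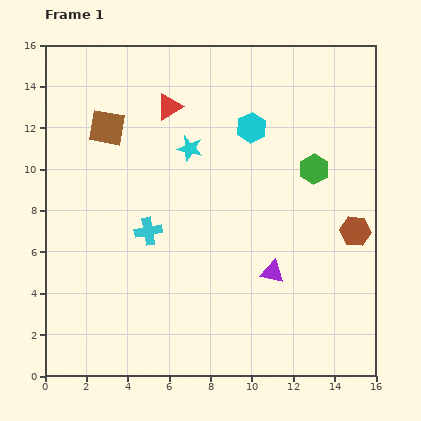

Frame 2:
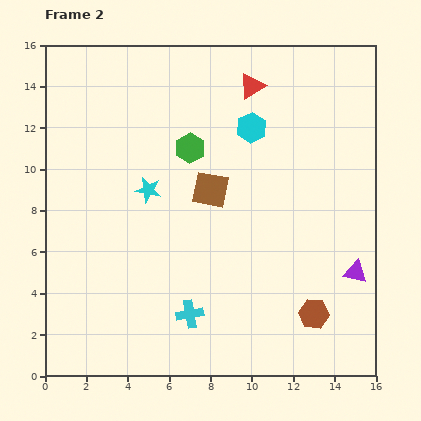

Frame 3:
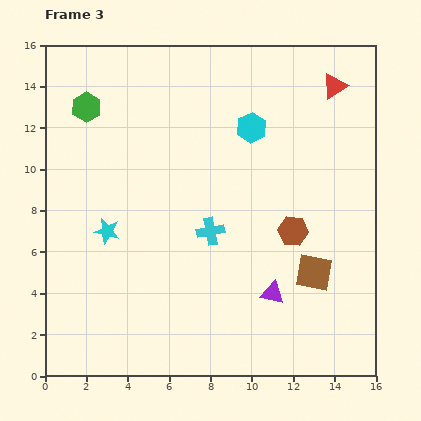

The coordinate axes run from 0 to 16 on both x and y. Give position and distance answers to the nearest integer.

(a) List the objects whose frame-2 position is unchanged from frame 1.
the cyan hexagon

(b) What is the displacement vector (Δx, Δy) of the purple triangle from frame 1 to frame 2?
(4, 0)

The purple triangle was at (11, 5) in frame 1 and (15, 5) in frame 2.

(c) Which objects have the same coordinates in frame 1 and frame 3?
the cyan hexagon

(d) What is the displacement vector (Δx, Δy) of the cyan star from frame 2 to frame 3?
(-2, -2)

The cyan star was at (5, 9) in frame 2 and (3, 7) in frame 3.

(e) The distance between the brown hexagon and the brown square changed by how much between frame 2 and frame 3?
-6

Distance in frame 2: 8. Distance in frame 3: 2.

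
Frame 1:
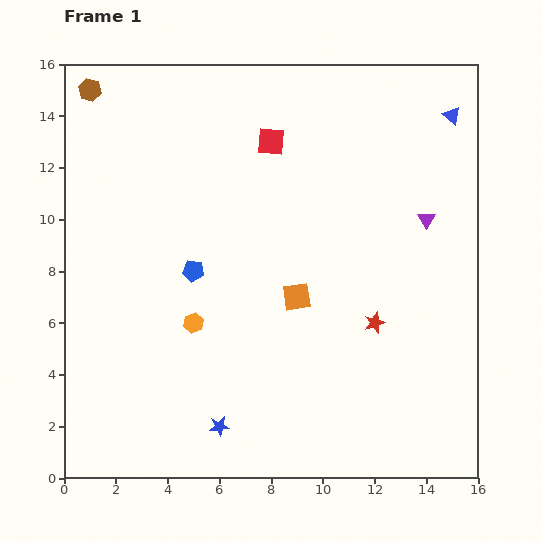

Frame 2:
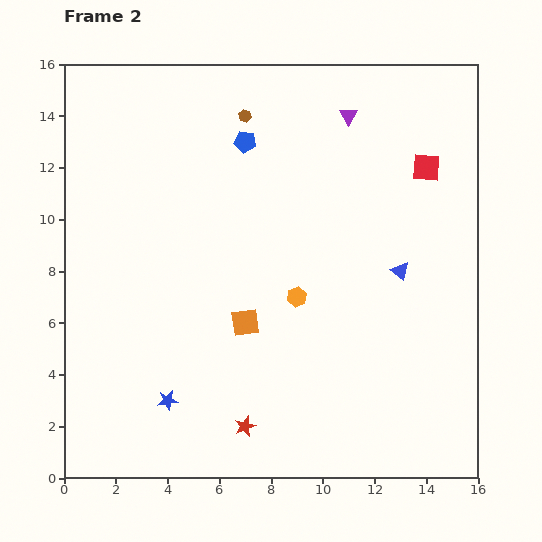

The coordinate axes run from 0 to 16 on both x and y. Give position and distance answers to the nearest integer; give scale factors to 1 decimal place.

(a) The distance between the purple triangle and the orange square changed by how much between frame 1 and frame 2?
+3

Distance in frame 1: 6. Distance in frame 2: 9.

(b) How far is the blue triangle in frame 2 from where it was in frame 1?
6

The blue triangle moved from (15, 14) to (13, 8), a distance of √(2² + 6²) ≈ 6.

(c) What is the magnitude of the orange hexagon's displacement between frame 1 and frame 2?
4

The orange hexagon moved from (5, 6) to (9, 7), a distance of √(4² + 1²) ≈ 4.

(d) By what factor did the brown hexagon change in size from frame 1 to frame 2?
0.6×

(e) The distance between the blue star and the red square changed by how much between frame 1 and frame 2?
+2

Distance in frame 1: 11. Distance in frame 2: 13.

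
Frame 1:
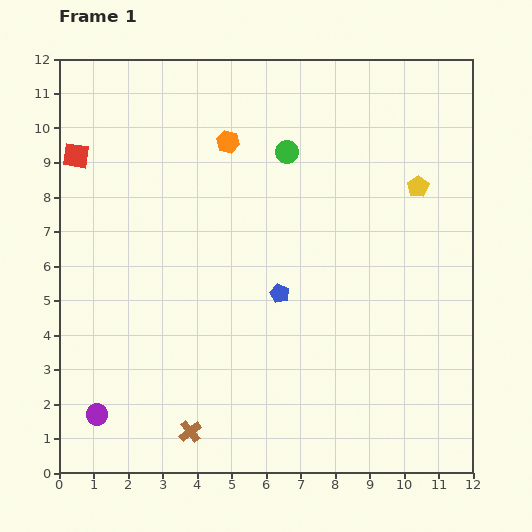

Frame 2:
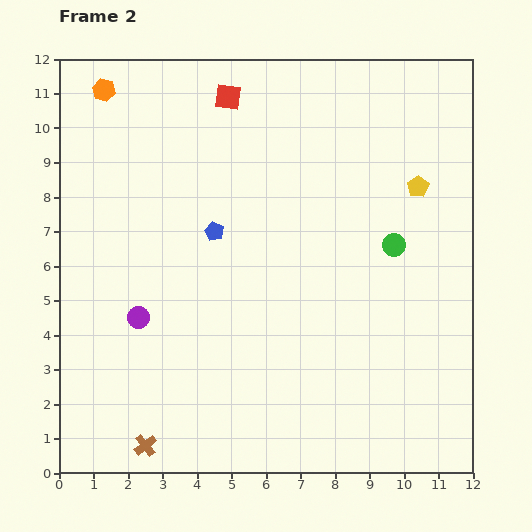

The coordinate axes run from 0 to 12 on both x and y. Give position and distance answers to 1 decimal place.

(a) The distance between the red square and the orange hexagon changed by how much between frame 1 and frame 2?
-0.8

Distance in frame 1: 4.4. Distance in frame 2: 3.6.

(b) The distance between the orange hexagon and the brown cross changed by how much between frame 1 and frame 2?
+1.9

Distance in frame 1: 8.5. Distance in frame 2: 10.4.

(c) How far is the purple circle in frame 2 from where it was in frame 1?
3.0

The purple circle moved from (1.1, 1.7) to (2.3, 4.5), a distance of √(1.2² + 2.8²) ≈ 3.0.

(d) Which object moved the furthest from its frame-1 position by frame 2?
the red square

(moved 4.7; next 4.1)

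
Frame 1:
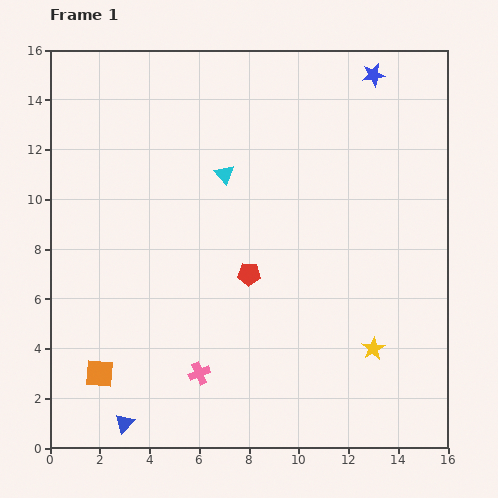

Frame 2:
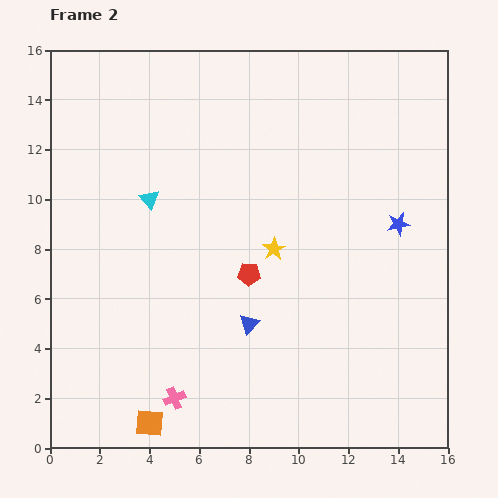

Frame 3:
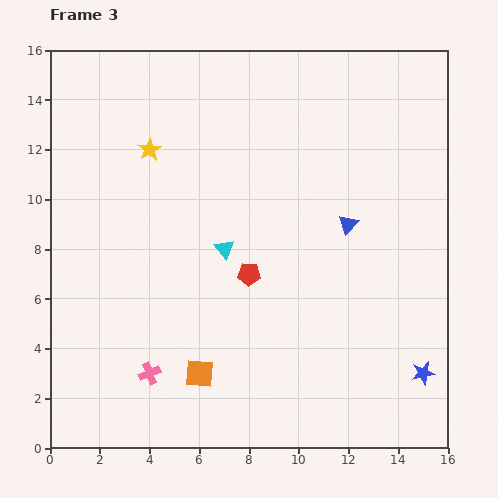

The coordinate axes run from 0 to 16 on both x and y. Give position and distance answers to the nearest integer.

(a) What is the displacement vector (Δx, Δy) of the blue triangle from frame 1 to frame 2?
(5, 4)

The blue triangle was at (3, 1) in frame 1 and (8, 5) in frame 2.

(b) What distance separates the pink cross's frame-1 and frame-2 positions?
1

The pink cross moved from (6, 3) to (5, 2), a distance of √(1² + 1²) ≈ 1.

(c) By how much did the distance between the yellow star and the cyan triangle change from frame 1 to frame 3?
-4

Distance in frame 1: 9. Distance in frame 3: 5.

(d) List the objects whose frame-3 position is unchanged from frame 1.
the red pentagon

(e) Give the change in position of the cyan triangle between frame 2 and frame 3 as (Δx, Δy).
(3, -2)

The cyan triangle was at (4, 10) in frame 2 and (7, 8) in frame 3.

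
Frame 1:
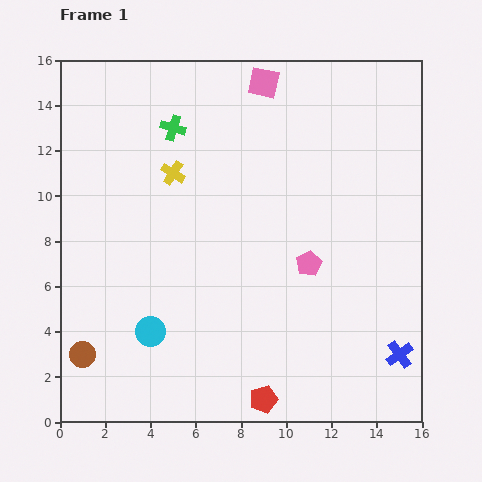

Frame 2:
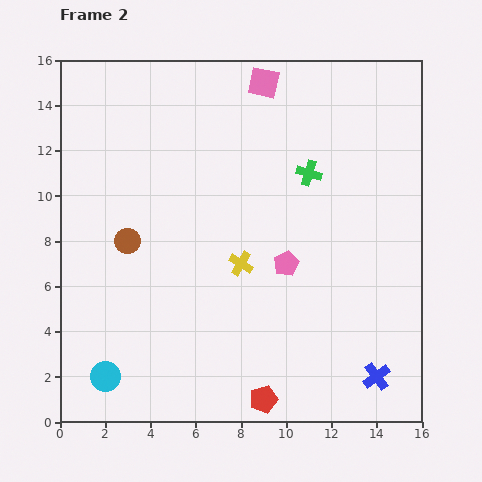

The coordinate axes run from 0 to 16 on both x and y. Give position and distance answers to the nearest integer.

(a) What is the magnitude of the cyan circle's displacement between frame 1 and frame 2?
3

The cyan circle moved from (4, 4) to (2, 2), a distance of √(2² + 2²) ≈ 3.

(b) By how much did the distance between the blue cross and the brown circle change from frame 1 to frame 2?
-1

Distance in frame 1: 14. Distance in frame 2: 13.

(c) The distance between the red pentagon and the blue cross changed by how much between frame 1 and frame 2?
-1

Distance in frame 1: 6. Distance in frame 2: 5.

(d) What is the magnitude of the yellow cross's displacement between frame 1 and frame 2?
5

The yellow cross moved from (5, 11) to (8, 7), a distance of √(3² + 4²) ≈ 5.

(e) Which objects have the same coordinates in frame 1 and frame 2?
the red pentagon, the pink square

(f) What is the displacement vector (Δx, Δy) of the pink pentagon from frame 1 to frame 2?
(-1, 0)

The pink pentagon was at (11, 7) in frame 1 and (10, 7) in frame 2.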